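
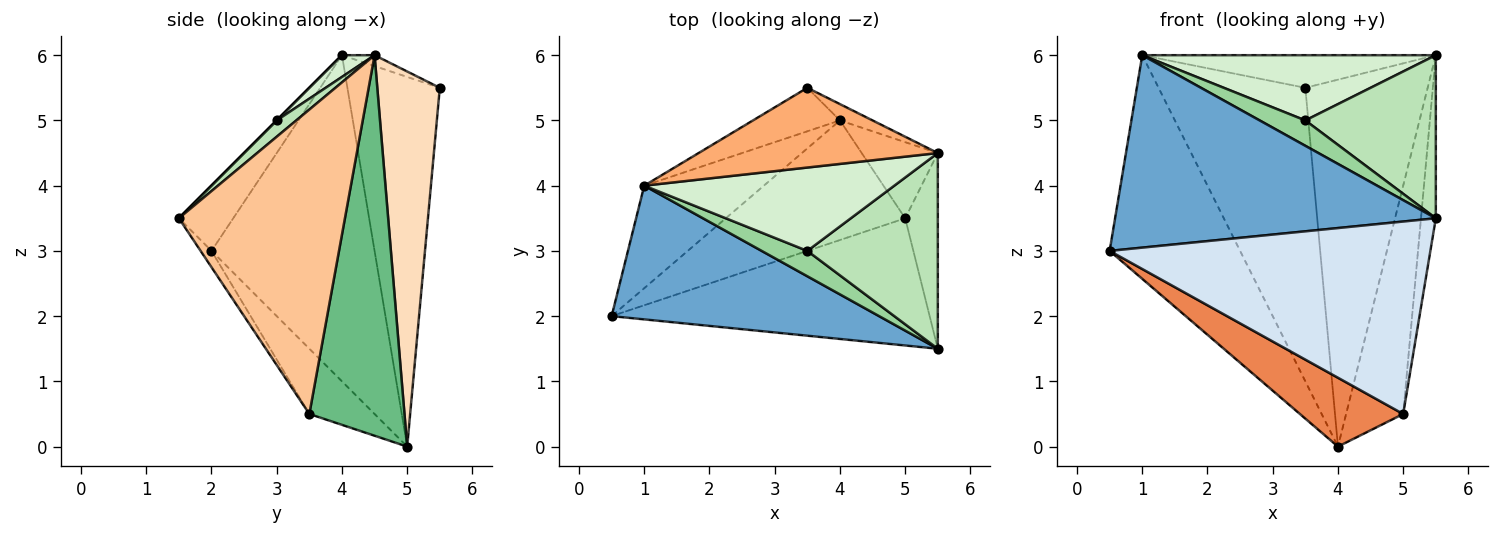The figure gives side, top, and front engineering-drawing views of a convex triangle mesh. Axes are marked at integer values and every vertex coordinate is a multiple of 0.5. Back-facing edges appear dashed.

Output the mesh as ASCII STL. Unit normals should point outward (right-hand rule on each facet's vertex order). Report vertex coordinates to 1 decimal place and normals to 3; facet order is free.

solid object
 facet normal -0.138 -0.813 0.565
  outer loop
   vertex 1.0 4.0 6.0
   vertex 0.5 2.0 3.0
   vertex 5.5 1.5 3.5
  endloop
 endfacet
 facet normal -0.751 0.601 -0.275
  outer loop
   vertex 1.0 4.0 6.0
   vertex 4.0 5.0 0.0
   vertex 0.5 2.0 3.0
  endloop
 endfacet
 facet normal -0.529 0.840 -0.124
  outer loop
   vertex 1.0 4.0 6.0
   vertex 3.5 5.5 5.5
   vertex 4.0 5.0 0.0
  endloop
 endfacet
 facet normal -0.028 -0.834 -0.551
  outer loop
   vertex 5.0 3.5 0.5
   vertex 5.5 1.5 3.5
   vertex 0.5 2.0 3.0
  endloop
 endfacet
 facet normal -0.301 -0.476 -0.827
  outer loop
   vertex 5.0 3.5 0.5
   vertex 0.5 2.0 3.0
   vertex 4.0 5.0 0.0
  endloop
 endfacet
 facet normal -0.042 0.378 0.925
  outer loop
   vertex 5.5 4.5 6.0
   vertex 3.5 5.5 5.5
   vertex 1.0 4.0 6.0
  endloop
 endfacet
 facet normal 0.990 0.088 -0.106
  outer loop
   vertex 5.5 4.5 6.0
   vertex 5.5 1.5 3.5
   vertex 5.0 3.5 0.5
  endloop
 endfacet
 facet normal 0.455 0.890 -0.040
  outer loop
   vertex 5.5 4.5 6.0
   vertex 4.0 5.0 0.0
   vertex 3.5 5.5 5.5
  endloop
 endfacet
 facet normal 0.845 0.507 -0.169
  outer loop
   vertex 5.5 4.5 6.0
   vertex 5.0 3.5 0.5
   vertex 4.0 5.0 0.0
  endloop
 endfacet
 facet normal 0.000 -0.707 0.707
  outer loop
   vertex 3.5 3.0 5.0
   vertex 1.0 4.0 6.0
   vertex 5.5 1.5 3.5
  endloop
 endfacet
 facet normal 0.096 -0.637 0.765
  outer loop
   vertex 3.5 3.0 5.0
   vertex 5.5 1.5 3.5
   vertex 5.5 4.5 6.0
  endloop
 endfacet
 facet normal 0.068 -0.615 0.786
  outer loop
   vertex 3.5 3.0 5.0
   vertex 5.5 4.5 6.0
   vertex 1.0 4.0 6.0
  endloop
 endfacet
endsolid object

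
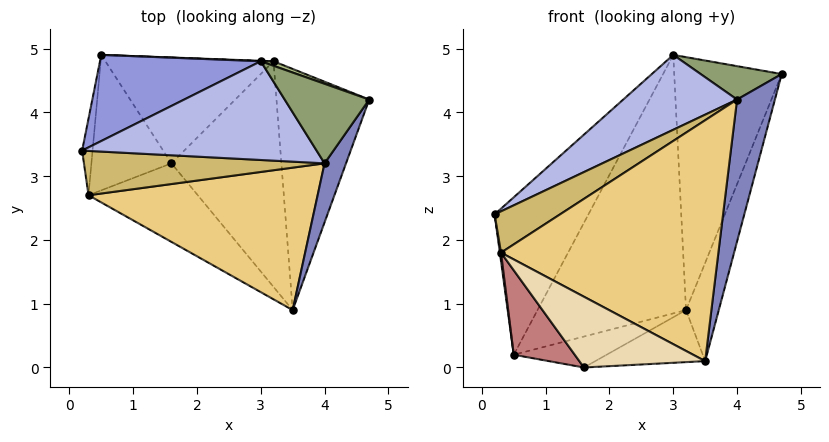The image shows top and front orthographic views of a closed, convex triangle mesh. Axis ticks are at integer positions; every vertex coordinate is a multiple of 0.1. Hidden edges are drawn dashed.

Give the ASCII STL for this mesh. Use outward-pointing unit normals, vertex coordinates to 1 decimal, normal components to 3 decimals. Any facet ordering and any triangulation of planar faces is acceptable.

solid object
 facet normal 0.925 0.143 -0.352
  outer loop
   vertex 3.2 4.8 0.9
   vertex 4.7 4.2 4.6
   vertex 3.5 0.9 0.1
  endloop
 endfacet
 facet normal 0.740 -0.621 0.258
  outer loop
   vertex 4.0 3.2 4.2
   vertex 3.5 0.9 0.1
   vertex 4.7 4.2 4.6
  endloop
 endfacet
 facet normal -0.655 0.663 0.363
  outer loop
   vertex 3.0 4.8 4.9
   vertex 0.5 4.9 0.2
   vertex 0.2 3.4 2.4
  endloop
 endfacet
 facet normal -0.379 -0.559 0.737
  outer loop
   vertex 3.0 4.8 4.9
   vertex 0.2 3.4 2.4
   vertex 4.0 3.2 4.2
  endloop
 endfacet
 facet normal 0.026 -0.387 0.922
  outer loop
   vertex 3.0 4.8 4.9
   vertex 4.0 3.2 4.2
   vertex 4.7 4.2 4.6
  endloop
 endfacet
 facet normal 0.335 0.942 0.017
  outer loop
   vertex 3.0 4.8 4.9
   vertex 4.7 4.2 4.6
   vertex 3.2 4.8 0.9
  endloop
 endfacet
 facet normal 0.037 0.999 0.002
  outer loop
   vertex 3.0 4.8 4.9
   vertex 3.2 4.8 0.9
   vertex 0.5 4.9 0.2
  endloop
 endfacet
 facet normal 0.308 0.214 -0.927
  outer loop
   vertex 1.6 3.2 0.0
   vertex 3.2 4.8 0.9
   vertex 3.5 0.9 0.1
  endloop
 endfacet
 facet normal 0.251 0.272 -0.929
  outer loop
   vertex 1.6 3.2 0.0
   vertex 0.5 4.9 0.2
   vertex 3.2 4.8 0.9
  endloop
 endfacet
 facet normal -0.357 -0.637 0.683
  outer loop
   vertex 0.3 2.7 1.8
   vertex 4.0 3.2 4.2
   vertex 0.2 3.4 2.4
  endloop
 endfacet
 facet normal -0.209 -0.842 0.498
  outer loop
   vertex 0.3 2.7 1.8
   vertex 3.5 0.9 0.1
   vertex 4.0 3.2 4.2
  endloop
 endfacet
 facet normal -0.611 -0.530 -0.588
  outer loop
   vertex 0.3 2.7 1.8
   vertex 1.6 3.2 0.0
   vertex 3.5 0.9 0.1
  endloop
 endfacet
 facet normal -0.989 -0.016 -0.146
  outer loop
   vertex 0.3 2.7 1.8
   vertex 0.2 3.4 2.4
   vertex 0.5 4.9 0.2
  endloop
 endfacet
 facet normal -0.697 -0.379 -0.609
  outer loop
   vertex 0.3 2.7 1.8
   vertex 0.5 4.9 0.2
   vertex 1.6 3.2 0.0
  endloop
 endfacet
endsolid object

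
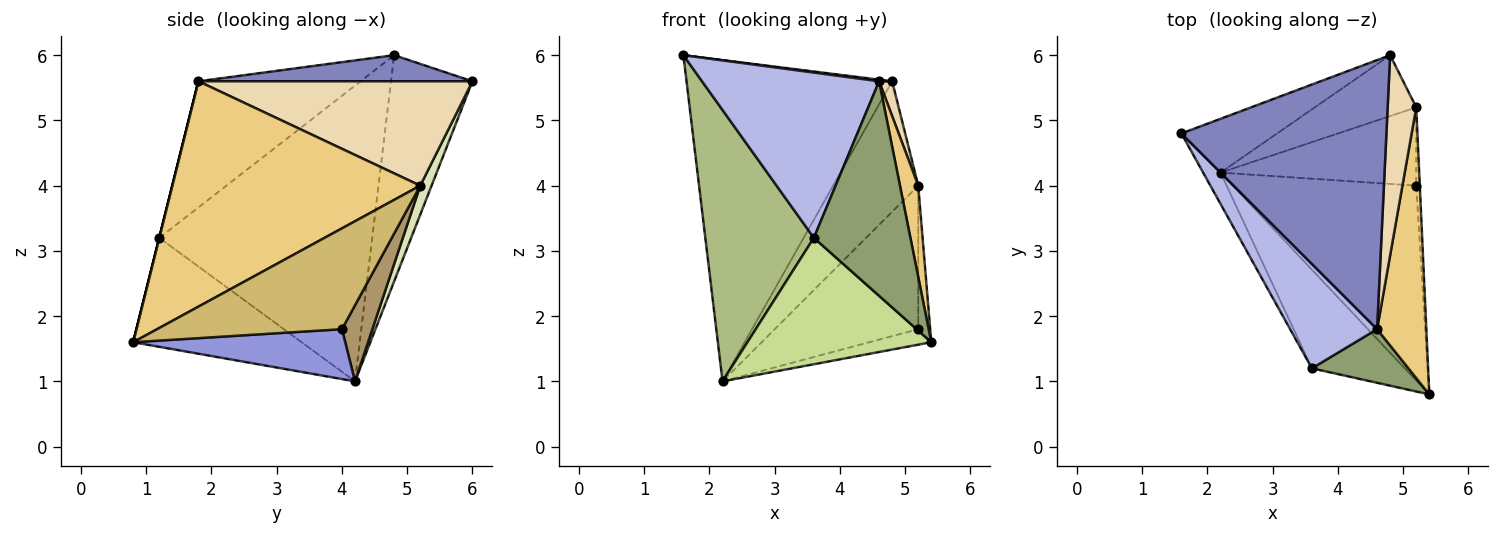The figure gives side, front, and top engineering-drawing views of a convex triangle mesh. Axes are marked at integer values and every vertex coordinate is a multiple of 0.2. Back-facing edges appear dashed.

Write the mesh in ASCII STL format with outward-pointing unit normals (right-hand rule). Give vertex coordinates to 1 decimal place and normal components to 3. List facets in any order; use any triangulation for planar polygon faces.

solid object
 facet normal -0.364 0.919 -0.154
  outer loop
   vertex 2.2 4.2 1.0
   vertex 1.6 4.8 6.0
   vertex 4.8 6.0 5.6
  endloop
 endfacet
 facet normal 0.126 -0.006 0.992
  outer loop
   vertex 4.6 1.8 5.6
   vertex 4.8 6.0 5.6
   vertex 1.6 4.8 6.0
  endloop
 endfacet
 facet normal 0.262 0.076 -0.962
  outer loop
   vertex 5.2 4.0 1.8
   vertex 5.4 0.8 1.6
   vertex 2.2 4.2 1.0
  endloop
 endfacet
 facet normal -0.612 -0.669 0.422
  outer loop
   vertex 3.6 1.2 3.2
   vertex 4.6 1.8 5.6
   vertex 1.6 4.8 6.0
  endloop
 endfacet
 facet normal 0.000 -0.970 0.243
  outer loop
   vertex 3.6 1.2 3.2
   vertex 5.4 0.8 1.6
   vertex 4.6 1.8 5.6
  endloop
 endfacet
 facet normal -0.890 -0.454 -0.052
  outer loop
   vertex 3.6 1.2 3.2
   vertex 1.6 4.8 6.0
   vertex 2.2 4.2 1.0
  endloop
 endfacet
 facet normal -0.585 -0.639 -0.499
  outer loop
   vertex 3.6 1.2 3.2
   vertex 2.2 4.2 1.0
   vertex 5.4 0.8 1.6
  endloop
 endfacet
 facet normal 0.120 0.900 -0.420
  outer loop
   vertex 5.2 5.2 4.0
   vertex 2.2 4.2 1.0
   vertex 4.8 6.0 5.6
  endloop
 endfacet
 facet normal 0.183 0.863 -0.471
  outer loop
   vertex 5.2 5.2 4.0
   vertex 5.2 4.0 1.8
   vertex 2.2 4.2 1.0
  endloop
 endfacet
 facet normal 0.997 0.065 -0.035
  outer loop
   vertex 5.2 5.2 4.0
   vertex 5.4 0.8 1.6
   vertex 5.2 4.0 1.8
  endloop
 endfacet
 facet normal 0.974 -0.072 0.213
  outer loop
   vertex 5.2 5.2 4.0
   vertex 4.6 1.8 5.6
   vertex 5.4 0.8 1.6
  endloop
 endfacet
 facet normal 0.963 -0.046 0.264
  outer loop
   vertex 5.2 5.2 4.0
   vertex 4.8 6.0 5.6
   vertex 4.6 1.8 5.6
  endloop
 endfacet
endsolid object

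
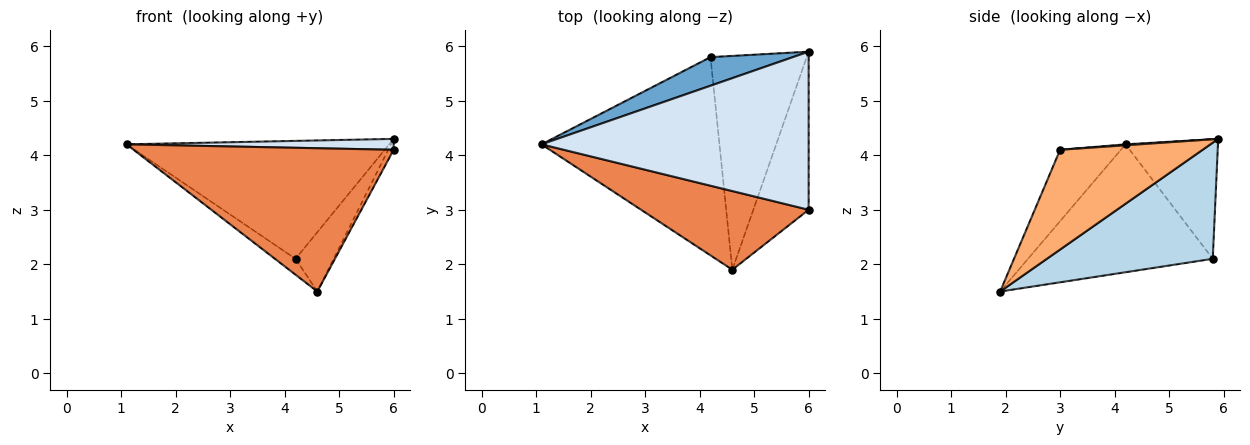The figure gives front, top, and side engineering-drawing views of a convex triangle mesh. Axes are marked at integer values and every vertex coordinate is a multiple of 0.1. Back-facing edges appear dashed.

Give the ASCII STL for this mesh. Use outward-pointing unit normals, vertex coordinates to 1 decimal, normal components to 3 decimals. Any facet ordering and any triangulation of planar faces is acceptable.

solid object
 facet normal -0.324 0.920 0.223
  outer loop
   vertex 4.2 5.8 2.1
   vertex 1.1 4.2 4.2
   vertex 6.0 5.9 4.3
  endloop
 endfacet
 facet normal -0.582 0.065 -0.810
  outer loop
   vertex 4.2 5.8 2.1
   vertex 4.6 1.9 1.5
   vertex 1.1 4.2 4.2
  endloop
 endfacet
 facet normal 0.758 0.174 -0.628
  outer loop
   vertex 4.2 5.8 2.1
   vertex 6.0 5.9 4.3
   vertex 4.6 1.9 1.5
  endloop
 endfacet
 facet normal 0.004 -0.069 0.998
  outer loop
   vertex 6.0 3.0 4.1
   vertex 6.0 5.9 4.3
   vertex 1.1 4.2 4.2
  endloop
 endfacet
 facet normal -0.201 -0.859 0.471
  outer loop
   vertex 6.0 3.0 4.1
   vertex 1.1 4.2 4.2
   vertex 4.6 1.9 1.5
  endloop
 endfacet
 facet normal 0.874 0.033 -0.485
  outer loop
   vertex 6.0 3.0 4.1
   vertex 4.6 1.9 1.5
   vertex 6.0 5.9 4.3
  endloop
 endfacet
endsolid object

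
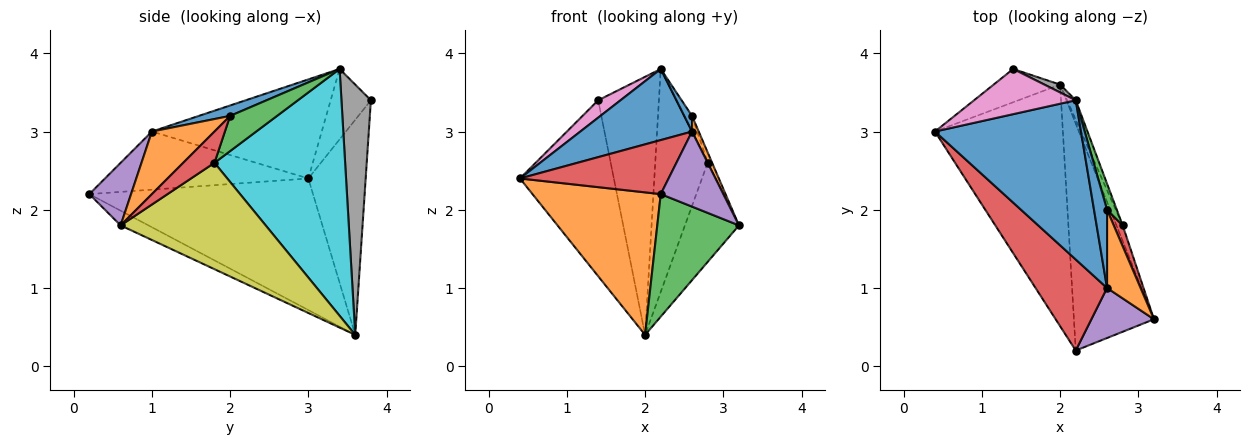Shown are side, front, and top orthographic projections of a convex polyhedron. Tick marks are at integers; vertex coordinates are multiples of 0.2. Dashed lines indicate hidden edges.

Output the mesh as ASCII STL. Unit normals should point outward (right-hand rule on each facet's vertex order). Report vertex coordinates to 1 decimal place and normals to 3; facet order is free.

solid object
 facet normal -0.527 -0.347 0.776
  outer loop
   vertex 2.6 1.0 3.0
   vertex 2.2 3.4 3.8
   vertex 0.4 3.0 2.4
  endloop
 endfacet
 facet normal -0.663 -0.380 -0.645
  outer loop
   vertex 2.2 0.2 2.2
   vertex 0.4 3.0 2.4
   vertex 2.0 3.6 0.4
  endloop
 endfacet
 facet normal -0.160 -0.469 -0.869
  outer loop
   vertex 2.2 0.2 2.2
   vertex 2.0 3.6 0.4
   vertex 3.2 0.6 1.8
  endloop
 endfacet
 facet normal -0.573 -0.419 0.705
  outer loop
   vertex 2.2 0.2 2.2
   vertex 2.6 1.0 3.0
   vertex 0.4 3.0 2.4
  endloop
 endfacet
 facet normal 0.485 -0.728 0.485
  outer loop
   vertex 2.2 0.2 2.2
   vertex 3.2 0.6 1.8
   vertex 2.6 1.0 3.0
  endloop
 endfacet
 facet normal -0.515 0.842 -0.159
  outer loop
   vertex 1.4 3.8 3.4
   vertex 2.0 3.6 0.4
   vertex 0.4 3.0 2.4
  endloop
 endfacet
 facet normal -0.543 -0.302 0.784
  outer loop
   vertex 1.4 3.8 3.4
   vertex 0.4 3.0 2.4
   vertex 2.2 3.4 3.8
  endloop
 endfacet
 facet normal 0.436 0.899 0.027
  outer loop
   vertex 1.4 3.8 3.4
   vertex 2.2 3.4 3.8
   vertex 2.0 3.6 0.4
  endloop
 endfacet
 facet normal 0.936 0.349 -0.055
  outer loop
   vertex 2.8 1.8 2.6
   vertex 3.2 0.6 1.8
   vertex 2.0 3.6 0.4
  endloop
 endfacet
 facet normal 0.928 0.372 -0.033
  outer loop
   vertex 2.8 1.8 2.6
   vertex 2.0 3.6 0.4
   vertex 2.2 3.4 3.8
  endloop
 endfacet
 facet normal 0.617 -0.154 0.772
  outer loop
   vertex 2.6 2.0 3.2
   vertex 2.2 3.4 3.8
   vertex 2.6 1.0 3.0
  endloop
 endfacet
 facet normal 0.878 -0.094 0.470
  outer loop
   vertex 2.6 2.0 3.2
   vertex 2.6 1.0 3.0
   vertex 3.2 0.6 1.8
  endloop
 endfacet
 facet normal 0.951 0.159 0.264
  outer loop
   vertex 2.6 2.0 3.2
   vertex 2.8 1.8 2.6
   vertex 2.2 3.4 3.8
  endloop
 endfacet
 facet normal 0.953 0.136 0.272
  outer loop
   vertex 2.6 2.0 3.2
   vertex 3.2 0.6 1.8
   vertex 2.8 1.8 2.6
  endloop
 endfacet
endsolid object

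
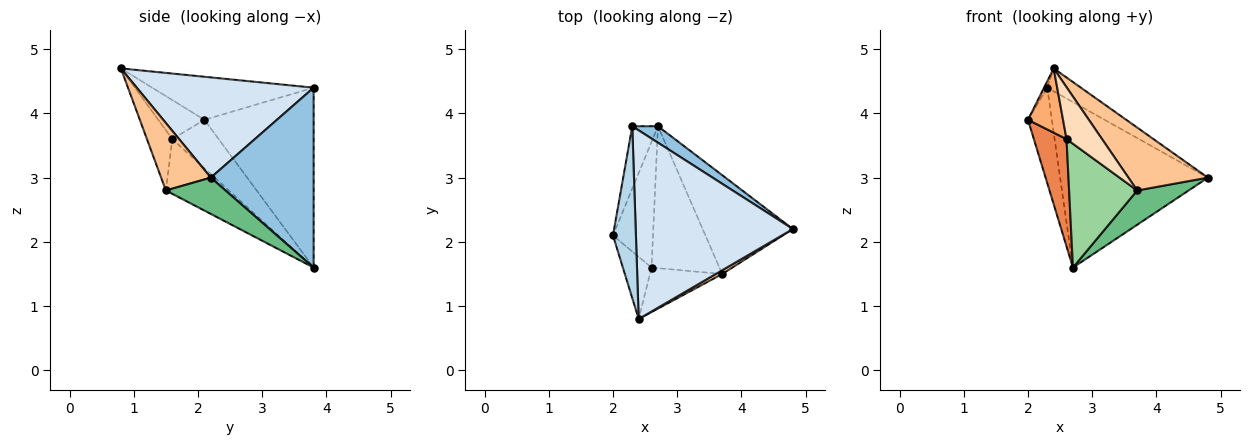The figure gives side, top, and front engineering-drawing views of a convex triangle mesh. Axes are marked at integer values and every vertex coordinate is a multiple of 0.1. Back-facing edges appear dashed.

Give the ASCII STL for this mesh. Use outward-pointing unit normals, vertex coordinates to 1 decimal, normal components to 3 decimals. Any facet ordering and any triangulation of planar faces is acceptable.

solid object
 facet normal -0.968 0.211 -0.138
  outer loop
   vertex 2.3 3.8 4.4
   vertex 2.7 3.8 1.6
   vertex 2.0 2.1 3.9
  endloop
 endfacet
 facet normal 0.569 0.818 0.081
  outer loop
   vertex 2.3 3.8 4.4
   vertex 4.8 2.2 3.0
   vertex 2.7 3.8 1.6
  endloop
 endfacet
 facet normal -0.883 0.018 0.470
  outer loop
   vertex 2.3 3.8 4.4
   vertex 2.0 2.1 3.9
   vertex 2.4 0.8 4.7
  endloop
 endfacet
 facet normal 0.535 0.102 0.839
  outer loop
   vertex 2.3 3.8 4.4
   vertex 2.4 0.8 4.7
   vertex 4.8 2.2 3.0
  endloop
 endfacet
 facet normal -0.678 -0.478 -0.559
  outer loop
   vertex 2.6 1.6 3.6
   vertex 2.0 2.1 3.9
   vertex 2.7 3.8 1.6
  endloop
 endfacet
 facet normal -0.687 -0.522 -0.505
  outer loop
   vertex 2.6 1.6 3.6
   vertex 2.4 0.8 4.7
   vertex 2.0 2.1 3.9
  endloop
 endfacet
 facet normal 0.530 -0.847 0.050
  outer loop
   vertex 3.7 1.5 2.8
   vertex 4.8 2.2 3.0
   vertex 2.4 0.8 4.7
  endloop
 endfacet
 facet normal -0.477 -0.667 -0.572
  outer loop
   vertex 3.7 1.5 2.8
   vertex 2.4 0.8 4.7
   vertex 2.6 1.6 3.6
  endloop
 endfacet
 facet normal 0.355 -0.306 -0.883
  outer loop
   vertex 3.7 1.5 2.8
   vertex 2.7 3.8 1.6
   vertex 4.8 2.2 3.0
  endloop
 endfacet
 facet normal -0.519 -0.562 -0.644
  outer loop
   vertex 3.7 1.5 2.8
   vertex 2.6 1.6 3.6
   vertex 2.7 3.8 1.6
  endloop
 endfacet
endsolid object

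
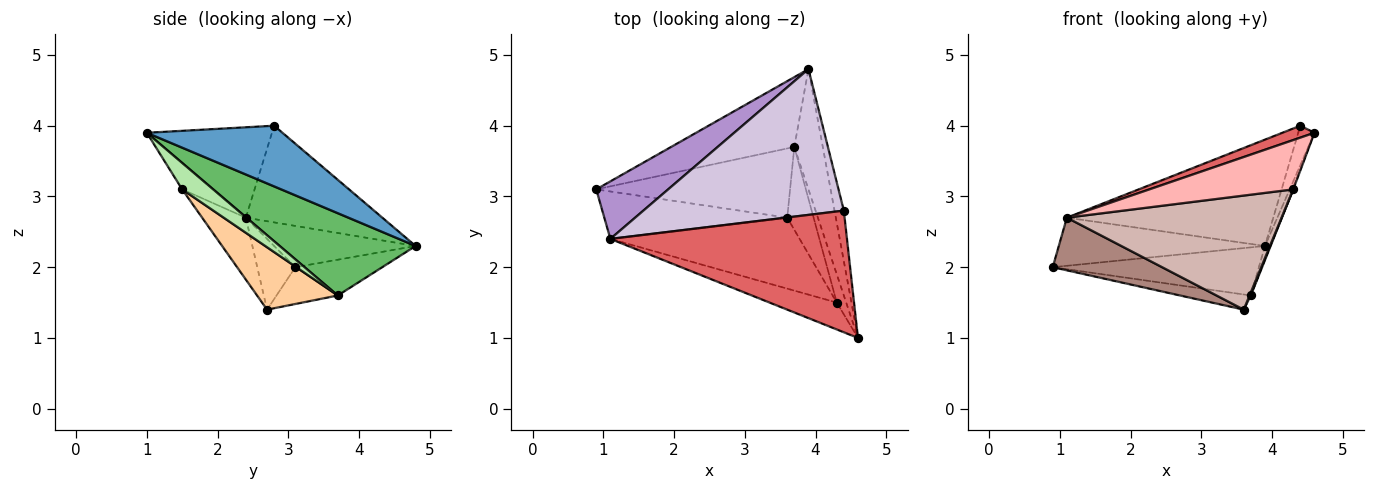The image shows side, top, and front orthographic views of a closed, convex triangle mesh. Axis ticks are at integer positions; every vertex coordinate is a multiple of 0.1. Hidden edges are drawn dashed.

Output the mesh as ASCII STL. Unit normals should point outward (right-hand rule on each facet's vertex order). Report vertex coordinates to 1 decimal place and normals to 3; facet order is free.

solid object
 facet normal 0.982 0.117 -0.151
  outer loop
   vertex 4.4 2.8 4.0
   vertex 4.6 1.0 3.9
   vertex 3.9 4.8 2.3
  endloop
 endfacet
 facet normal -0.233 0.552 -0.801
  outer loop
   vertex 3.7 3.7 1.6
   vertex 0.9 3.1 2.0
   vertex 3.9 4.8 2.3
  endloop
 endfacet
 facet normal -0.182 0.210 -0.960
  outer loop
   vertex 3.7 3.7 1.6
   vertex 3.6 2.7 1.4
   vertex 0.9 3.1 2.0
  endloop
 endfacet
 facet normal 0.921 -0.014 -0.389
  outer loop
   vertex 3.7 3.7 1.6
   vertex 4.3 1.5 3.1
   vertex 3.6 2.7 1.4
  endloop
 endfacet
 facet normal 0.944 0.036 -0.327
  outer loop
   vertex 3.7 3.7 1.6
   vertex 3.9 4.8 2.3
   vertex 4.6 1.0 3.9
  endloop
 endfacet
 facet normal 0.942 0.028 -0.336
  outer loop
   vertex 3.7 3.7 1.6
   vertex 4.6 1.0 3.9
   vertex 4.3 1.5 3.1
  endloop
 endfacet
 facet normal -0.355 -0.091 0.930
  outer loop
   vertex 1.1 2.4 2.7
   vertex 4.6 1.0 3.9
   vertex 4.4 2.8 4.0
  endloop
 endfacet
 facet normal -0.184 -0.863 -0.470
  outer loop
   vertex 1.1 2.4 2.7
   vertex 4.3 1.5 3.1
   vertex 4.6 1.0 3.9
  endloop
 endfacet
 facet normal -0.403 0.587 0.702
  outer loop
   vertex 1.1 2.4 2.7
   vertex 3.9 4.8 2.3
   vertex 0.9 3.1 2.0
  endloop
 endfacet
 facet normal -0.363 0.549 0.753
  outer loop
   vertex 1.1 2.4 2.7
   vertex 4.4 2.8 4.0
   vertex 3.9 4.8 2.3
  endloop
 endfacet
 facet normal -0.251 -0.719 -0.648
  outer loop
   vertex 1.1 2.4 2.7
   vertex 0.9 3.1 2.0
   vertex 3.6 2.7 1.4
  endloop
 endfacet
 facet normal -0.170 -0.837 -0.521
  outer loop
   vertex 1.1 2.4 2.7
   vertex 3.6 2.7 1.4
   vertex 4.3 1.5 3.1
  endloop
 endfacet
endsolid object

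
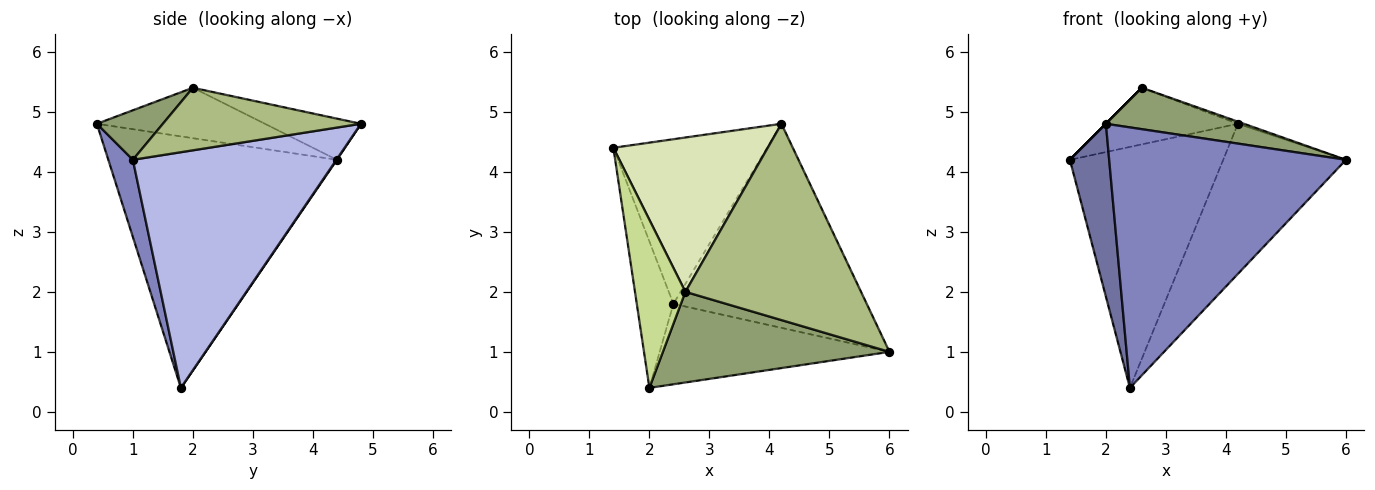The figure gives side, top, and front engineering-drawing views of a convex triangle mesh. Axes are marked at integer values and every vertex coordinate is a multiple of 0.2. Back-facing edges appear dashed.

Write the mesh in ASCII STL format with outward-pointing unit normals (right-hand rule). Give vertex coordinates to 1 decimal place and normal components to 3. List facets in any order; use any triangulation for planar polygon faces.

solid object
 facet normal -0.976 -0.168 -0.142
  outer loop
   vertex 2.4 1.8 0.4
   vertex 2.0 0.4 4.8
   vertex 1.4 4.4 4.2
  endloop
 endfacet
 facet normal 0.099 -0.951 -0.294
  outer loop
   vertex 2.4 1.8 0.4
   vertex 6.0 1.0 4.2
   vertex 2.0 0.4 4.8
  endloop
 endfacet
 facet normal 0.003 0.826 -0.564
  outer loop
   vertex 4.2 4.8 4.8
   vertex 2.4 1.8 0.4
   vertex 1.4 4.4 4.2
  endloop
 endfacet
 facet normal 0.701 0.423 -0.575
  outer loop
   vertex 4.2 4.8 4.8
   vertex 6.0 1.0 4.2
   vertex 2.4 1.8 0.4
  endloop
 endfacet
 facet normal 0.195 -0.408 0.892
  outer loop
   vertex 2.6 2.0 5.4
   vertex 2.0 0.4 4.8
   vertex 6.0 1.0 4.2
  endloop
 endfacet
 facet normal 0.335 0.010 0.942
  outer loop
   vertex 2.6 2.0 5.4
   vertex 6.0 1.0 4.2
   vertex 4.2 4.8 4.8
  endloop
 endfacet
 facet normal -0.707 0.000 0.707
  outer loop
   vertex 2.6 2.0 5.4
   vertex 1.4 4.4 4.2
   vertex 2.0 0.4 4.8
  endloop
 endfacet
 facet normal -0.243 0.334 0.911
  outer loop
   vertex 2.6 2.0 5.4
   vertex 4.2 4.8 4.8
   vertex 1.4 4.4 4.2
  endloop
 endfacet
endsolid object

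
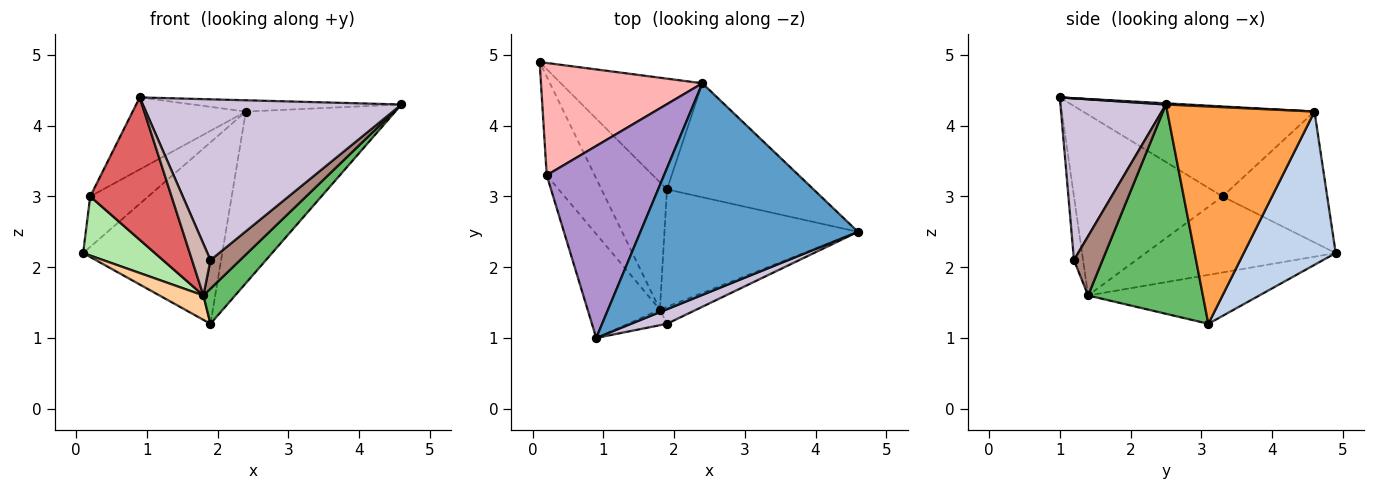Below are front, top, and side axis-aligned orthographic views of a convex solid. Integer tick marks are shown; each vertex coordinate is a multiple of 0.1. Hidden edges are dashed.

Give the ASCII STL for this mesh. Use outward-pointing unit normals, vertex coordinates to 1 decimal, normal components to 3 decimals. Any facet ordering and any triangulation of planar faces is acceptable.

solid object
 facet normal 0.005 0.053 0.999
  outer loop
   vertex 2.4 4.6 4.2
   vertex 0.9 1.0 4.4
   vertex 4.6 2.5 4.3
  endloop
 endfacet
 facet normal 0.491 0.743 -0.454
  outer loop
   vertex 2.4 4.6 4.2
   vertex 1.9 3.1 1.2
   vertex 0.1 4.9 2.2
  endloop
 endfacet
 facet normal 0.634 0.644 -0.428
  outer loop
   vertex 2.4 4.6 4.2
   vertex 4.6 2.5 4.3
   vertex 1.9 3.1 1.2
  endloop
 endfacet
 facet normal -0.592 -0.152 -0.792
  outer loop
   vertex 1.8 1.4 1.6
   vertex 0.1 4.9 2.2
   vertex 1.9 3.1 1.2
  endloop
 endfacet
 facet normal 0.720 -0.199 -0.665
  outer loop
   vertex 1.8 1.4 1.6
   vertex 1.9 3.1 1.2
   vertex 4.6 2.5 4.3
  endloop
 endfacet
 facet normal -0.806 -0.304 -0.508
  outer loop
   vertex 0.2 3.3 3.0
   vertex 0.1 4.9 2.2
   vertex 1.8 1.4 1.6
  endloop
 endfacet
 facet normal -0.828 -0.453 -0.331
  outer loop
   vertex 0.2 3.3 3.0
   vertex 1.8 1.4 1.6
   vertex 0.9 1.0 4.4
  endloop
 endfacet
 facet normal -0.595 0.329 0.733
  outer loop
   vertex 0.2 3.3 3.0
   vertex 2.4 4.6 4.2
   vertex 0.1 4.9 2.2
  endloop
 endfacet
 facet normal -0.583 0.285 0.760
  outer loop
   vertex 0.2 3.3 3.0
   vertex 0.9 1.0 4.4
   vertex 2.4 4.6 4.2
  endloop
 endfacet
 facet normal 0.376 -0.923 0.083
  outer loop
   vertex 1.9 1.2 2.1
   vertex 4.6 2.5 4.3
   vertex 0.9 1.0 4.4
  endloop
 endfacet
 facet normal 0.639 -0.662 -0.392
  outer loop
   vertex 1.9 1.2 2.1
   vertex 1.8 1.4 1.6
   vertex 4.6 2.5 4.3
  endloop
 endfacet
 facet normal -0.427 -0.866 -0.261
  outer loop
   vertex 1.9 1.2 2.1
   vertex 0.9 1.0 4.4
   vertex 1.8 1.4 1.6
  endloop
 endfacet
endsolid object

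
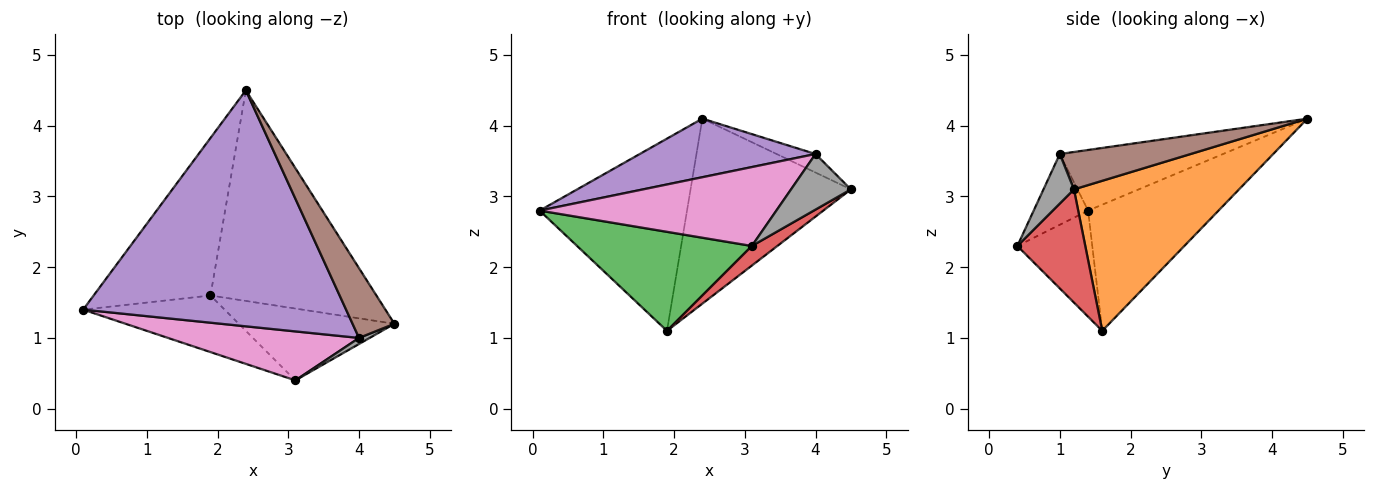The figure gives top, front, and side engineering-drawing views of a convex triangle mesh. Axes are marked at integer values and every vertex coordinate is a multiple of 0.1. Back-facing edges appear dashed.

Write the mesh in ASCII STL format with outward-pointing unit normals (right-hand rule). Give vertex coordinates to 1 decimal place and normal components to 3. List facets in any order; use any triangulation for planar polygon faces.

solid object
 facet normal -0.565 0.638 -0.523
  outer loop
   vertex 1.9 1.6 1.1
   vertex 0.1 1.4 2.8
   vertex 2.4 4.5 4.1
  endloop
 endfacet
 facet normal 0.562 0.546 -0.621
  outer loop
   vertex 1.9 1.6 1.1
   vertex 2.4 4.5 4.1
   vertex 4.5 1.2 3.1
  endloop
 endfacet
 facet normal -0.349 -0.814 -0.465
  outer loop
   vertex 3.1 0.4 2.3
   vertex 0.1 1.4 2.8
   vertex 1.9 1.6 1.1
  endloop
 endfacet
 facet normal 0.574 -0.215 -0.790
  outer loop
   vertex 3.1 0.4 2.3
   vertex 1.9 1.6 1.1
   vertex 4.5 1.2 3.1
  endloop
 endfacet
 facet normal -0.218 -0.235 0.947
  outer loop
   vertex 4.0 1.0 3.6
   vertex 2.4 4.5 4.1
   vertex 0.1 1.4 2.8
  endloop
 endfacet
 facet normal 0.654 0.194 0.731
  outer loop
   vertex 4.0 1.0 3.6
   vertex 4.5 1.2 3.1
   vertex 2.4 4.5 4.1
  endloop
 endfacet
 facet normal -0.192 -0.834 0.518
  outer loop
   vertex 4.0 1.0 3.6
   vertex 0.1 1.4 2.8
   vertex 3.1 0.4 2.3
  endloop
 endfacet
 facet normal 0.452 -0.887 0.097
  outer loop
   vertex 4.0 1.0 3.6
   vertex 3.1 0.4 2.3
   vertex 4.5 1.2 3.1
  endloop
 endfacet
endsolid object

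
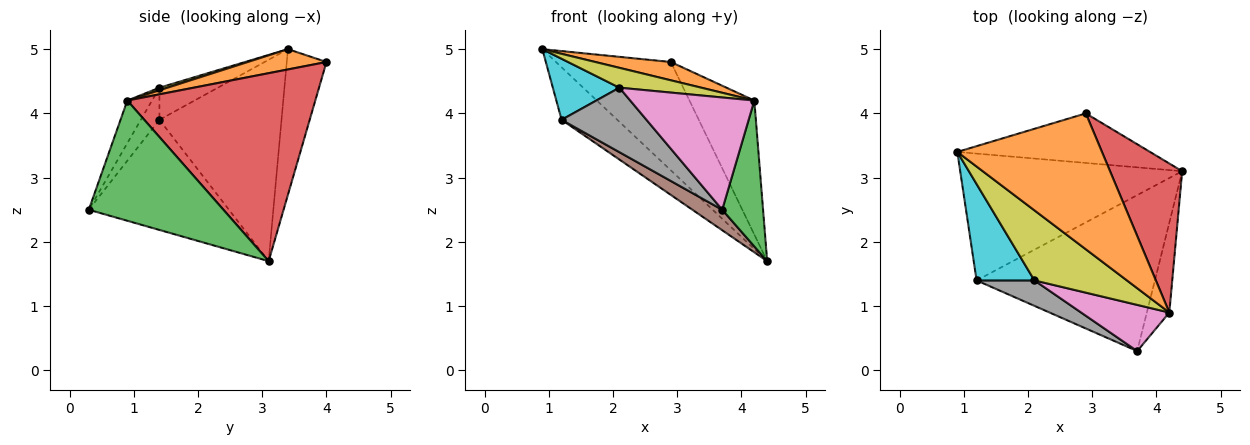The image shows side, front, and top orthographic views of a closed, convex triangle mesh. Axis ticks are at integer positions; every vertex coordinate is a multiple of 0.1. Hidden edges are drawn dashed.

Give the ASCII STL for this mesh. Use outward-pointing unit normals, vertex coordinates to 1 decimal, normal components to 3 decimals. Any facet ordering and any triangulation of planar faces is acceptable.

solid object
 facet normal -0.300 0.867 -0.397
  outer loop
   vertex 2.9 4.0 4.8
   vertex 4.4 3.1 1.7
   vertex 0.9 3.4 5.0
  endloop
 endfacet
 facet normal 0.138 -0.132 0.982
  outer loop
   vertex 4.2 0.9 4.2
   vertex 2.9 4.0 4.8
   vertex 0.9 3.4 5.0
  endloop
 endfacet
 facet normal 0.942 -0.286 -0.176
  outer loop
   vertex 4.2 0.9 4.2
   vertex 3.7 0.3 2.5
   vertex 4.4 3.1 1.7
  endloop
 endfacet
 facet normal 0.889 0.307 0.341
  outer loop
   vertex 4.2 0.9 4.2
   vertex 4.4 3.1 1.7
   vertex 2.9 4.0 4.8
  endloop
 endfacet
 facet normal -0.642 0.293 -0.708
  outer loop
   vertex 1.2 1.4 3.9
   vertex 0.9 3.4 5.0
   vertex 4.4 3.1 1.7
  endloop
 endfacet
 facet normal -0.522 -0.111 -0.845
  outer loop
   vertex 1.2 1.4 3.9
   vertex 4.4 3.1 1.7
   vertex 3.7 0.3 2.5
  endloop
 endfacet
 facet normal -0.181 -0.910 0.374
  outer loop
   vertex 2.1 1.4 4.4
   vertex 3.7 0.3 2.5
   vertex 4.2 0.9 4.2
  endloop
 endfacet
 facet normal -0.200 -0.912 0.360
  outer loop
   vertex 2.1 1.4 4.4
   vertex 1.2 1.4 3.9
   vertex 3.7 0.3 2.5
  endloop
 endfacet
 facet normal 0.027 -0.273 0.962
  outer loop
   vertex 2.1 1.4 4.4
   vertex 4.2 0.9 4.2
   vertex 0.9 3.4 5.0
  endloop
 endfacet
 facet normal -0.425 -0.484 0.765
  outer loop
   vertex 2.1 1.4 4.4
   vertex 0.9 3.4 5.0
   vertex 1.2 1.4 3.9
  endloop
 endfacet
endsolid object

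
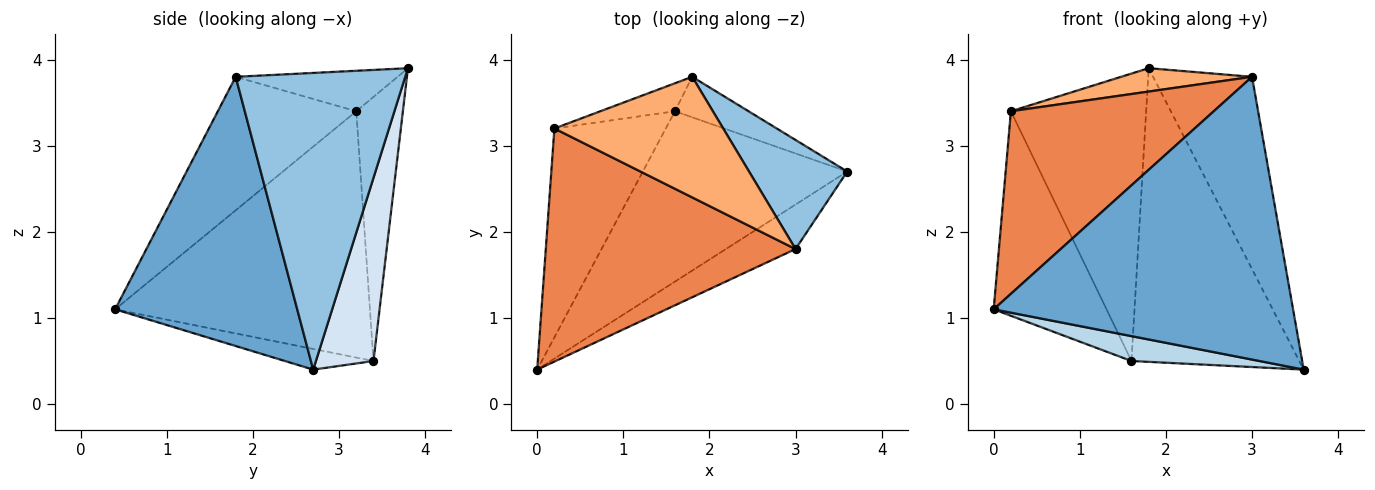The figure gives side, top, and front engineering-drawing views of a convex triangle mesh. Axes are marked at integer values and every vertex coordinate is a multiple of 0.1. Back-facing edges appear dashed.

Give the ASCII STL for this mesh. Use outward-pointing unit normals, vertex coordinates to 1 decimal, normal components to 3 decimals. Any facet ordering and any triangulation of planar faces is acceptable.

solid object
 facet normal 0.515 -0.847 -0.133
  outer loop
   vertex 3.0 1.8 3.8
   vertex 0.0 0.4 1.1
   vertex 3.6 2.7 0.4
  endloop
 endfacet
 facet normal 0.830 0.485 0.275
  outer loop
   vertex 3.0 1.8 3.8
   vertex 3.6 2.7 0.4
   vertex 1.8 3.8 3.9
  endloop
 endfacet
 facet normal -0.100 -0.144 -0.985
  outer loop
   vertex 1.6 3.4 0.5
   vertex 3.6 2.7 0.4
   vertex 0.0 0.4 1.1
  endloop
 endfacet
 facet normal 0.322 0.938 -0.129
  outer loop
   vertex 1.6 3.4 0.5
   vertex 1.8 3.8 3.9
   vertex 3.6 2.7 0.4
  endloop
 endfacet
 facet normal -0.388 -0.568 0.726
  outer loop
   vertex 0.2 3.2 3.4
   vertex 0.0 0.4 1.1
   vertex 3.0 1.8 3.8
  endloop
 endfacet
 facet normal -0.229 -0.185 0.956
  outer loop
   vertex 0.2 3.2 3.4
   vertex 3.0 1.8 3.8
   vertex 1.8 3.8 3.9
  endloop
 endfacet
 facet normal -0.845 0.374 -0.382
  outer loop
   vertex 0.2 3.2 3.4
   vertex 1.6 3.4 0.5
   vertex 0.0 0.4 1.1
  endloop
 endfacet
 facet normal -0.324 0.941 -0.092
  outer loop
   vertex 0.2 3.2 3.4
   vertex 1.8 3.8 3.9
   vertex 1.6 3.4 0.5
  endloop
 endfacet
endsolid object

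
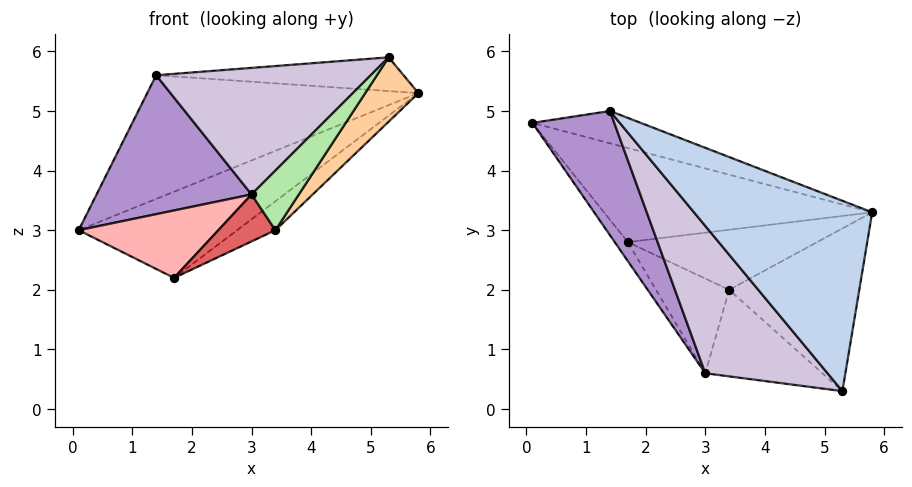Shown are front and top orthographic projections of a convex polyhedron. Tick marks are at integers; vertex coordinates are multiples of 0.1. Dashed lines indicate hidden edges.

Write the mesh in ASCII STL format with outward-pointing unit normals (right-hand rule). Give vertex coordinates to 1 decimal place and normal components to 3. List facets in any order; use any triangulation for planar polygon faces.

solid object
 facet normal 0.336 0.911 -0.238
  outer loop
   vertex 1.4 5.0 5.6
   vertex 5.8 3.3 5.3
   vertex 0.1 4.8 3.0
  endloop
 endfacet
 facet normal 0.133 0.173 0.976
  outer loop
   vertex 1.4 5.0 5.6
   vertex 5.3 0.3 5.9
   vertex 5.8 3.3 5.3
  endloop
 endfacet
 facet normal 0.429 0.610 -0.666
  outer loop
   vertex 1.7 2.8 2.2
   vertex 0.1 4.8 3.0
   vertex 5.8 3.3 5.3
  endloop
 endfacet
 facet normal 0.737 -0.249 -0.629
  outer loop
   vertex 3.4 2.0 3.0
   vertex 5.8 3.3 5.3
   vertex 5.3 0.3 5.9
  endloop
 endfacet
 facet normal 0.532 0.368 -0.763
  outer loop
   vertex 3.4 2.0 3.0
   vertex 1.7 2.8 2.2
   vertex 5.8 3.3 5.3
  endloop
 endfacet
 facet normal 0.600 -0.454 -0.659
  outer loop
   vertex 3.0 0.6 3.6
   vertex 3.4 2.0 3.0
   vertex 5.3 0.3 5.9
  endloop
 endfacet
 facet normal 0.208 -0.435 -0.876
  outer loop
   vertex 3.0 0.6 3.6
   vertex 1.7 2.8 2.2
   vertex 3.4 2.0 3.0
  endloop
 endfacet
 facet normal -0.801 -0.576 -0.162
  outer loop
   vertex 3.0 0.6 3.6
   vertex 0.1 4.8 3.0
   vertex 1.7 2.8 2.2
  endloop
 endfacet
 facet normal -0.773 -0.473 0.423
  outer loop
   vertex 3.0 0.6 3.6
   vertex 1.4 5.0 5.6
   vertex 0.1 4.8 3.0
  endloop
 endfacet
 facet normal -0.645 -0.498 0.580
  outer loop
   vertex 3.0 0.6 3.6
   vertex 5.3 0.3 5.9
   vertex 1.4 5.0 5.6
  endloop
 endfacet
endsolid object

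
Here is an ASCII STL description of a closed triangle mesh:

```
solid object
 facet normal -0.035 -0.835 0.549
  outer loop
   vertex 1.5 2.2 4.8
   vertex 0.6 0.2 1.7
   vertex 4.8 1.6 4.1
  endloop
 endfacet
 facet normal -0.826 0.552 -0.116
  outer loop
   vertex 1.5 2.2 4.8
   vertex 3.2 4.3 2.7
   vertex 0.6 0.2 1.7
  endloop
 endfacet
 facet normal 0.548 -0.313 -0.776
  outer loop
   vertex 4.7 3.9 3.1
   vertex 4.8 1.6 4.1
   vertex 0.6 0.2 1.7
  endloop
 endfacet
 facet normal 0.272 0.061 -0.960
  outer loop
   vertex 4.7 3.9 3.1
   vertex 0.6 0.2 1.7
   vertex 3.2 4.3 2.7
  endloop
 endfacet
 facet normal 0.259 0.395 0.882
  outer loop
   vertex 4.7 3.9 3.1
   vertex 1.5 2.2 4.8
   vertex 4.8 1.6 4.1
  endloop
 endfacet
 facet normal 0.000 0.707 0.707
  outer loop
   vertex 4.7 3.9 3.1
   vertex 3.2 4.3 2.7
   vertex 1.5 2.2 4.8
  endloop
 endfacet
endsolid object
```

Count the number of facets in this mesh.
6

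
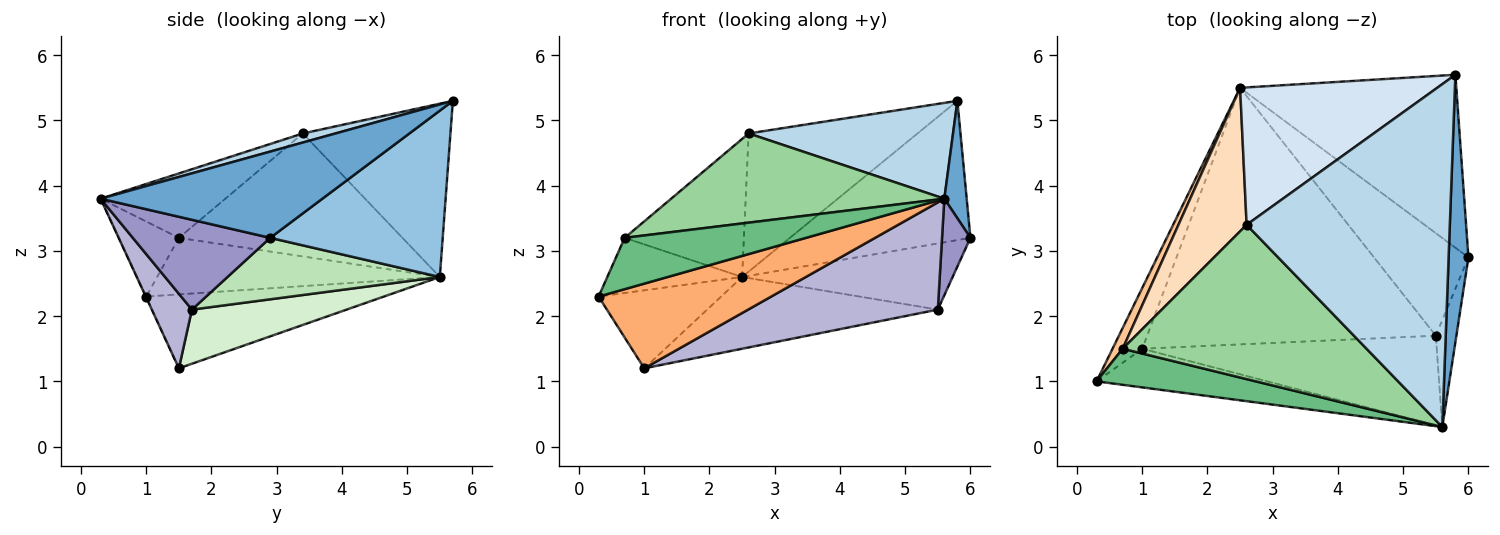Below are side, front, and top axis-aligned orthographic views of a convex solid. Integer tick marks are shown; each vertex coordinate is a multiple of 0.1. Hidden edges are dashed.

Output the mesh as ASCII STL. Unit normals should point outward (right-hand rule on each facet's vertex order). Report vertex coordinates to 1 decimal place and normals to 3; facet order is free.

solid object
 facet normal 0.970 -0.098 0.223
  outer loop
   vertex 5.6 0.3 3.8
   vertex 6.0 2.9 3.2
   vertex 5.8 5.7 5.3
  endloop
 endfacet
 facet normal 0.514 0.538 -0.668
  outer loop
   vertex 2.5 5.5 2.6
   vertex 5.8 5.7 5.3
   vertex 6.0 2.9 3.2
  endloop
 endfacet
 facet normal 0.043 -0.269 0.962
  outer loop
   vertex 2.6 3.4 4.8
   vertex 5.6 0.3 3.8
   vertex 5.8 5.7 5.3
  endloop
 endfacet
 facet normal -0.527 0.603 0.599
  outer loop
   vertex 2.6 3.4 4.8
   vertex 5.8 5.7 5.3
   vertex 2.5 5.5 2.6
  endloop
 endfacet
 facet normal -0.837 0.432 -0.336
  outer loop
   vertex 1.0 1.5 1.2
   vertex 0.3 1.0 2.3
   vertex 2.5 5.5 2.6
  endloop
 endfacet
 facet normal -0.003 -0.910 -0.415
  outer loop
   vertex 1.0 1.5 1.2
   vertex 5.6 0.3 3.8
   vertex 0.3 1.0 2.3
  endloop
 endfacet
 facet normal -0.891 0.425 0.160
  outer loop
   vertex 0.7 1.5 3.2
   vertex 2.5 5.5 2.6
   vertex 0.3 1.0 2.3
  endloop
 endfacet
 facet normal -0.793 0.423 0.439
  outer loop
   vertex 0.7 1.5 3.2
   vertex 2.6 3.4 4.8
   vertex 2.5 5.5 2.6
  endloop
 endfacet
 facet normal -0.261 -0.790 0.555
  outer loop
   vertex 0.7 1.5 3.2
   vertex 0.3 1.0 2.3
   vertex 5.6 0.3 3.8
  endloop
 endfacet
 facet normal -0.223 -0.488 0.844
  outer loop
   vertex 0.7 1.5 3.2
   vertex 5.6 0.3 3.8
   vertex 2.6 3.4 4.8
  endloop
 endfacet
 facet normal 0.480 0.476 -0.737
  outer loop
   vertex 5.5 1.7 2.1
   vertex 2.5 5.5 2.6
   vertex 6.0 2.9 3.2
  endloop
 endfacet
 facet normal 0.178 0.265 -0.948
  outer loop
   vertex 5.5 1.7 2.1
   vertex 1.0 1.5 1.2
   vertex 2.5 5.5 2.6
  endloop
 endfacet
 facet normal 0.956 -0.198 -0.219
  outer loop
   vertex 5.5 1.7 2.1
   vertex 6.0 2.9 3.2
   vertex 5.6 0.3 3.8
  endloop
 endfacet
 facet normal 0.160 -0.757 -0.633
  outer loop
   vertex 5.5 1.7 2.1
   vertex 5.6 0.3 3.8
   vertex 1.0 1.5 1.2
  endloop
 endfacet
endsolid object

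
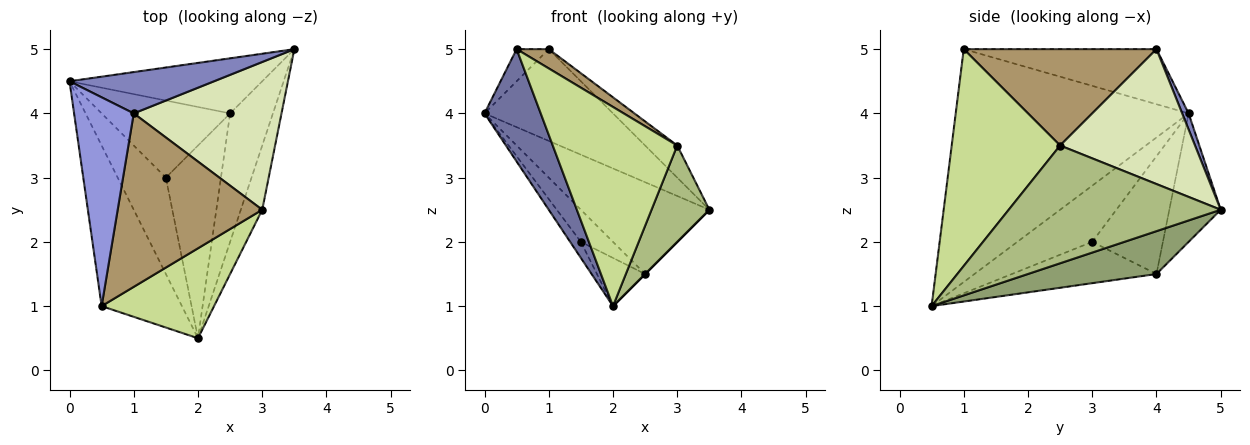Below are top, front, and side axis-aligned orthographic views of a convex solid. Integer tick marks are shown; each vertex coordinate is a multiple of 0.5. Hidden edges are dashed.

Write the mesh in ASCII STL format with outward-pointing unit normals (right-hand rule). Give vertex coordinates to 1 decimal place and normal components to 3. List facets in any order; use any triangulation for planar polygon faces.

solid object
 facet normal -0.922 -0.222 -0.318
  outer loop
   vertex 0.5 1.0 5.0
   vertex 0.0 4.5 4.0
   vertex 2.0 0.5 1.0
  endloop
 endfacet
 facet normal 0.046 0.911 0.410
  outer loop
   vertex 1.0 4.0 5.0
   vertex 3.5 5.0 2.5
   vertex 0.0 4.5 4.0
  endloop
 endfacet
 facet normal -0.674 0.112 0.730
  outer loop
   vertex 1.0 4.0 5.0
   vertex 0.0 4.5 4.0
   vertex 0.5 1.0 5.0
  endloop
 endfacet
 facet normal -0.324 0.811 -0.487
  outer loop
   vertex 2.5 4.0 1.5
   vertex 0.0 4.5 4.0
   vertex 3.5 5.0 2.5
  endloop
 endfacet
 facet normal 0.707 0.000 -0.707
  outer loop
   vertex 2.5 4.0 1.5
   vertex 3.5 5.0 2.5
   vertex 2.0 0.5 1.0
  endloop
 endfacet
 facet normal 0.950 -0.259 -0.173
  outer loop
   vertex 3.0 2.5 3.5
   vertex 2.0 0.5 1.0
   vertex 3.5 5.0 2.5
  endloop
 endfacet
 facet normal 0.622 -0.714 0.322
  outer loop
   vertex 3.0 2.5 3.5
   vertex 0.5 1.0 5.0
   vertex 2.0 0.5 1.0
  endloop
 endfacet
 facet normal 0.666 0.159 0.729
  outer loop
   vertex 3.0 2.5 3.5
   vertex 3.5 5.0 2.5
   vertex 1.0 4.0 5.0
  endloop
 endfacet
 facet normal 0.552 -0.092 0.829
  outer loop
   vertex 3.0 2.5 3.5
   vertex 1.0 4.0 5.0
   vertex 0.5 1.0 5.0
  endloop
 endfacet
 facet normal -0.755 0.108 -0.647
  outer loop
   vertex 1.5 3.0 2.0
   vertex 2.0 0.5 1.0
   vertex 0.0 4.5 4.0
  endloop
 endfacet
 facet normal -0.646 0.294 -0.705
  outer loop
   vertex 1.5 3.0 2.0
   vertex 0.0 4.5 4.0
   vertex 2.5 4.0 1.5
  endloop
 endfacet
 facet normal -0.588 0.196 -0.784
  outer loop
   vertex 1.5 3.0 2.0
   vertex 2.5 4.0 1.5
   vertex 2.0 0.5 1.0
  endloop
 endfacet
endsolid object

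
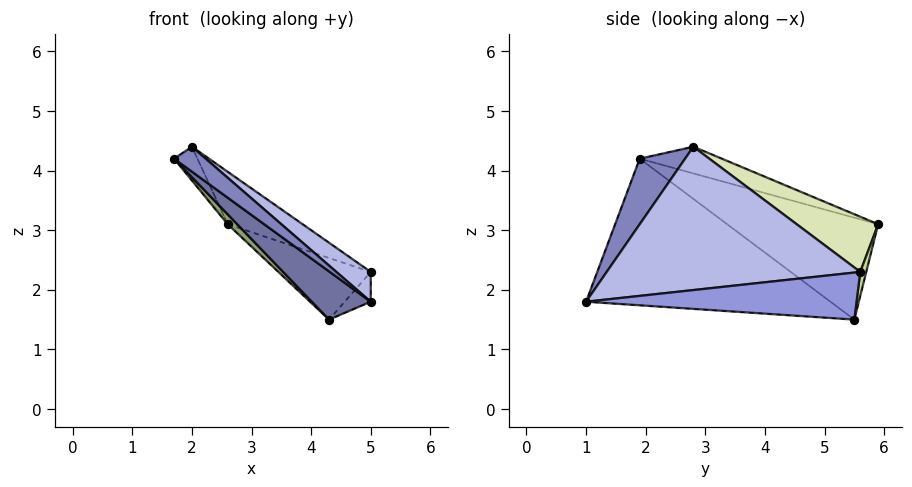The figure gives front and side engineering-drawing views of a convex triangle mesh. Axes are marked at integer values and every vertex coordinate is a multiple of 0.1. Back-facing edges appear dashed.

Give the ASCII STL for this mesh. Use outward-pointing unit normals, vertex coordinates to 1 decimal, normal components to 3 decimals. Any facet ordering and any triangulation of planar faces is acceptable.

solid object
 facet normal -0.608 -0.147 -0.781
  outer loop
   vertex 4.3 5.5 1.5
   vertex 5.0 1.0 1.8
   vertex 1.7 1.9 4.2
  endloop
 endfacet
 facet normal 0.490 -0.342 0.802
  outer loop
   vertex 2.0 2.8 4.4
   vertex 1.7 1.9 4.2
   vertex 5.0 1.0 1.8
  endloop
 endfacet
 facet normal 0.746 0.072 -0.662
  outer loop
   vertex 5.0 5.6 2.3
   vertex 5.0 1.0 1.8
   vertex 4.3 5.5 1.5
  endloop
 endfacet
 facet normal 0.623 -0.085 0.778
  outer loop
   vertex 5.0 5.6 2.3
   vertex 2.0 2.8 4.4
   vertex 5.0 1.0 1.8
  endloop
 endfacet
 facet normal -0.690 -0.043 -0.722
  outer loop
   vertex 2.6 5.9 3.1
   vertex 4.3 5.5 1.5
   vertex 1.7 1.9 4.2
  endloop
 endfacet
 facet normal -0.941 0.268 0.205
  outer loop
   vertex 2.6 5.9 3.1
   vertex 1.7 1.9 4.2
   vertex 2.0 2.8 4.4
  endloop
 endfacet
 facet normal 0.063 0.982 -0.178
  outer loop
   vertex 2.6 5.9 3.1
   vertex 5.0 5.6 2.3
   vertex 4.3 5.5 1.5
  endloop
 endfacet
 facet normal 0.335 0.308 0.890
  outer loop
   vertex 2.6 5.9 3.1
   vertex 2.0 2.8 4.4
   vertex 5.0 5.6 2.3
  endloop
 endfacet
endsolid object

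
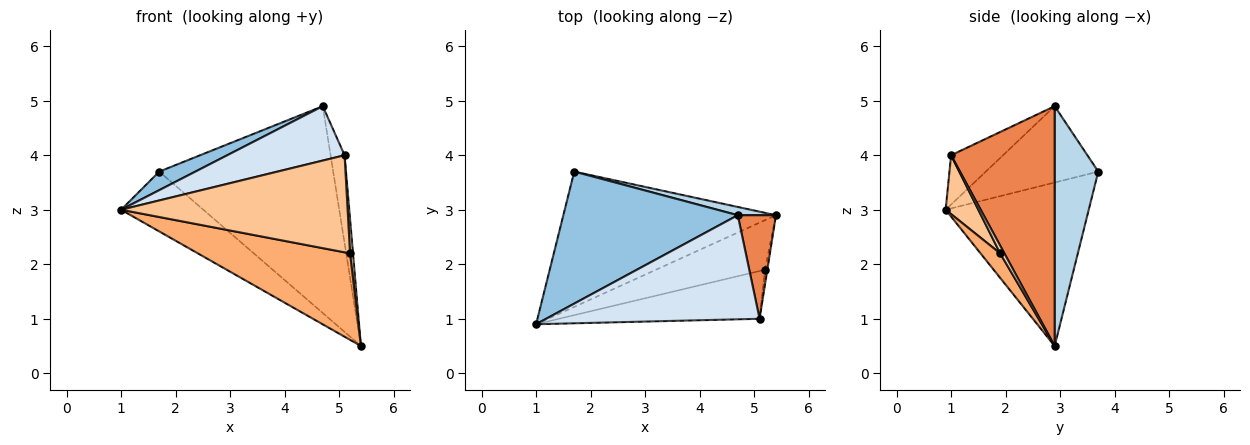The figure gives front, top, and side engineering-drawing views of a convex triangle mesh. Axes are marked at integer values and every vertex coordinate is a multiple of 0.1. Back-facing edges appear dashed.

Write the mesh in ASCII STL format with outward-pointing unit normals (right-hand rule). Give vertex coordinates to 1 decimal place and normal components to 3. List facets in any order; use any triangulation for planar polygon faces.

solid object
 facet normal -0.575 0.331 -0.748
  outer loop
   vertex 1.7 3.7 3.7
   vertex 5.4 2.9 0.5
   vertex 1.0 0.9 3.0
  endloop
 endfacet
 facet normal -0.398 -0.128 0.909
  outer loop
   vertex 4.7 2.9 4.9
   vertex 1.7 3.7 3.7
   vertex 1.0 0.9 3.0
  endloop
 endfacet
 facet normal 0.243 0.969 0.039
  outer loop
   vertex 4.7 2.9 4.9
   vertex 5.4 2.9 0.5
   vertex 1.7 3.7 3.7
  endloop
 endfacet
 facet normal -0.201 -0.454 0.868
  outer loop
   vertex 5.1 1.0 4.0
   vertex 4.7 2.9 4.9
   vertex 1.0 0.9 3.0
  endloop
 endfacet
 facet normal 0.979 0.132 0.156
  outer loop
   vertex 5.1 1.0 4.0
   vertex 5.4 2.9 0.5
   vertex 4.7 2.9 4.9
  endloop
 endfacet
 facet normal 0.111 -0.862 -0.494
  outer loop
   vertex 5.2 1.9 2.2
   vertex 1.0 0.9 3.0
   vertex 5.4 2.9 0.5
  endloop
 endfacet
 facet normal 0.128 -0.890 -0.438
  outer loop
   vertex 5.2 1.9 2.2
   vertex 5.1 1.0 4.0
   vertex 1.0 0.9 3.0
  endloop
 endfacet
 facet normal 0.795 -0.559 -0.235
  outer loop
   vertex 5.2 1.9 2.2
   vertex 5.4 2.9 0.5
   vertex 5.1 1.0 4.0
  endloop
 endfacet
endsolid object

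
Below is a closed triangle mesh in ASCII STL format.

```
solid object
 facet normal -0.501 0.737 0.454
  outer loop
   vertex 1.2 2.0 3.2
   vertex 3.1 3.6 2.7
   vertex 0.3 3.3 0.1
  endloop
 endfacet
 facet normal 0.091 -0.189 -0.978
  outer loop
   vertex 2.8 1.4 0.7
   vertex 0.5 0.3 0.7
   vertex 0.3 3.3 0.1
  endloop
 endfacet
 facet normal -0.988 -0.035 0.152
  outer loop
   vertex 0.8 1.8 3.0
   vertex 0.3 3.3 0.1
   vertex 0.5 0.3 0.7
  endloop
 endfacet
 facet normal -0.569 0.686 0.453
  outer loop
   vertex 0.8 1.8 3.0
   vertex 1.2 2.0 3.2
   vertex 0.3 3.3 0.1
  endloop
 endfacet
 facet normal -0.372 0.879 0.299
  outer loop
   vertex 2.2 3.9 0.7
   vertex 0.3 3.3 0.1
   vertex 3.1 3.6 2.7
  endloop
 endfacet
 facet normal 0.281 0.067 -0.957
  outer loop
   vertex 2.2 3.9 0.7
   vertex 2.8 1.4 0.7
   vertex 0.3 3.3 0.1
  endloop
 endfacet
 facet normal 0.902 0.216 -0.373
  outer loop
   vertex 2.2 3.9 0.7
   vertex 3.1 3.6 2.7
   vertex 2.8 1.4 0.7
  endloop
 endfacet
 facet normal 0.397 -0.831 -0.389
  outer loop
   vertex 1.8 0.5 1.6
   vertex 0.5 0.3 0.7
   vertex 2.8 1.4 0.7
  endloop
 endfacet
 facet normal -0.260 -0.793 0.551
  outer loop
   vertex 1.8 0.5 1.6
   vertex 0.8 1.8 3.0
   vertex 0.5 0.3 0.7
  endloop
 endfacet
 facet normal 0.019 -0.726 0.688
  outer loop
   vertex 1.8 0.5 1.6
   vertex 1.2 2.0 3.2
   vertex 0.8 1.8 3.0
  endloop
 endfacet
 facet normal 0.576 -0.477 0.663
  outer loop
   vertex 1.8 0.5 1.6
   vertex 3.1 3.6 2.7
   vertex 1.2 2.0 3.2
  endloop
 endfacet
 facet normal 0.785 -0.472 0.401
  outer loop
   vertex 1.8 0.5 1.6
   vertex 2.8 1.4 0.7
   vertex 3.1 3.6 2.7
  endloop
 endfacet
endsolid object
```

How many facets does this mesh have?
12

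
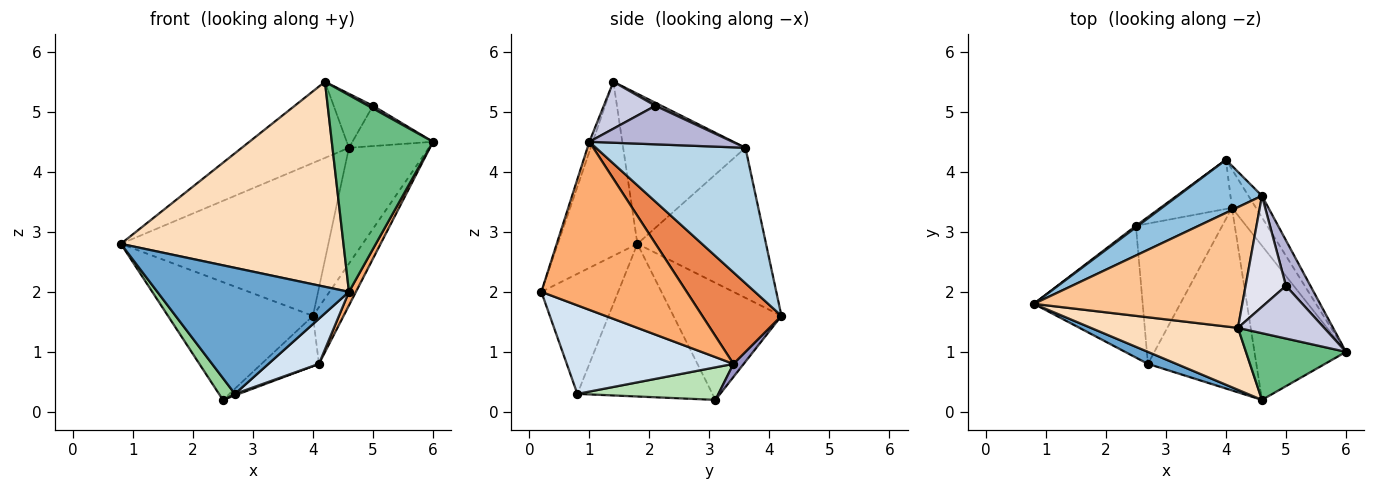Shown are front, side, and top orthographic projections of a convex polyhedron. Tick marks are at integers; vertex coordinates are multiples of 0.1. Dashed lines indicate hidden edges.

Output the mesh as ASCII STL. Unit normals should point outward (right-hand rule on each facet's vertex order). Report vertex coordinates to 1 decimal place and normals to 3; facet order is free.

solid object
 facet normal -0.371 -0.925 0.088
  outer loop
   vertex 2.7 0.8 0.3
   vertex 4.6 0.2 2.0
   vertex 0.8 1.8 2.8
  endloop
 endfacet
 facet normal -0.505 0.815 0.283
  outer loop
   vertex 4.6 3.6 4.4
   vertex 4.0 4.2 1.6
   vertex 0.8 1.8 2.8
  endloop
 endfacet
 facet normal 0.878 0.470 -0.088
  outer loop
   vertex 4.6 3.6 4.4
   vertex 6.0 1.0 4.5
   vertex 4.0 4.2 1.6
  endloop
 endfacet
 facet normal 0.621 -0.188 -0.761
  outer loop
   vertex 4.1 3.4 0.8
   vertex 4.6 0.2 2.0
   vertex 2.7 0.8 0.3
  endloop
 endfacet
 facet normal 0.906 0.351 -0.238
  outer loop
   vertex 4.1 3.4 0.8
   vertex 4.0 4.2 1.6
   vertex 6.0 1.0 4.5
  endloop
 endfacet
 facet normal 0.877 -0.042 -0.478
  outer loop
   vertex 4.1 3.4 0.8
   vertex 6.0 1.0 4.5
   vertex 4.6 0.2 2.0
  endloop
 endfacet
 facet normal -0.520 0.456 0.722
  outer loop
   vertex 4.2 1.4 5.5
   vertex 4.6 3.6 4.4
   vertex 0.8 1.8 2.8
  endloop
 endfacet
 facet normal -0.324 -0.906 0.274
  outer loop
   vertex 4.2 1.4 5.5
   vertex 0.8 1.8 2.8
   vertex 4.6 0.2 2.0
  endloop
 endfacet
 facet normal -0.032 -0.947 0.321
  outer loop
   vertex 4.2 1.4 5.5
   vertex 4.6 0.2 2.0
   vertex 6.0 1.0 4.5
  endloop
 endfacet
 facet normal -0.811 -0.096 -0.578
  outer loop
   vertex 2.5 3.1 0.2
   vertex 2.7 0.8 0.3
   vertex 0.8 1.8 2.8
  endloop
 endfacet
 facet normal 0.353 -0.010 -0.936
  outer loop
   vertex 2.5 3.1 0.2
   vertex 4.1 3.4 0.8
   vertex 2.7 0.8 0.3
  endloop
 endfacet
 facet normal -0.598 0.802 0.010
  outer loop
   vertex 2.5 3.1 0.2
   vertex 0.8 1.8 2.8
   vertex 4.0 4.2 1.6
  endloop
 endfacet
 facet normal 0.127 0.709 -0.693
  outer loop
   vertex 2.5 3.1 0.2
   vertex 4.0 4.2 1.6
   vertex 4.1 3.4 0.8
  endloop
 endfacet
 facet normal 0.763 0.429 0.484
  outer loop
   vertex 5.0 2.1 5.1
   vertex 6.0 1.0 4.5
   vertex 4.6 3.6 4.4
  endloop
 endfacet
 facet normal 0.478 -0.044 0.877
  outer loop
   vertex 5.0 2.1 5.1
   vertex 4.2 1.4 5.5
   vertex 6.0 1.0 4.5
  endloop
 endfacet
 facet normal 0.067 0.436 0.897
  outer loop
   vertex 5.0 2.1 5.1
   vertex 4.6 3.6 4.4
   vertex 4.2 1.4 5.5
  endloop
 endfacet
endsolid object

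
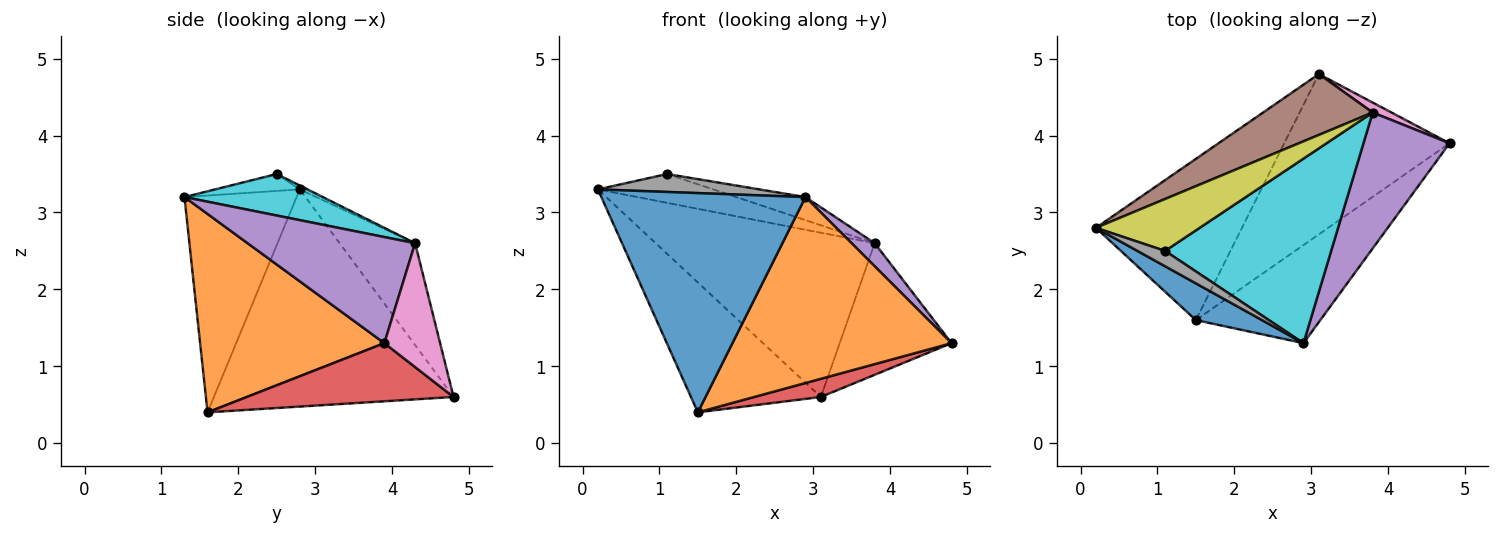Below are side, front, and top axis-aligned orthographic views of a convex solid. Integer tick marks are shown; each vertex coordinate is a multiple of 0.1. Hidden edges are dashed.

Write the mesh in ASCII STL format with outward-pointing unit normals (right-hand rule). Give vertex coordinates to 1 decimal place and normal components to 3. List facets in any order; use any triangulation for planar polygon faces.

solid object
 facet normal -0.476 -0.867 0.145
  outer loop
   vertex 1.5 1.6 0.4
   vertex 2.9 1.3 3.2
   vertex 0.2 2.8 3.3
  endloop
 endfacet
 facet normal 0.597 -0.710 -0.374
  outer loop
   vertex 1.5 1.6 0.4
   vertex 4.8 3.9 1.3
   vertex 2.9 1.3 3.2
  endloop
 endfacet
 facet normal -0.757 0.410 -0.509
  outer loop
   vertex 3.1 4.8 0.6
   vertex 1.5 1.6 0.4
   vertex 0.2 2.8 3.3
  endloop
 endfacet
 facet normal 0.330 -0.106 -0.938
  outer loop
   vertex 3.1 4.8 0.6
   vertex 4.8 3.9 1.3
   vertex 1.5 1.6 0.4
  endloop
 endfacet
 facet normal 0.772 -0.106 0.627
  outer loop
   vertex 3.8 4.3 2.6
   vertex 2.9 1.3 3.2
   vertex 4.8 3.9 1.3
  endloop
 endfacet
 facet normal -0.307 0.892 0.331
  outer loop
   vertex 3.8 4.3 2.6
   vertex 3.1 4.8 0.6
   vertex 0.2 2.8 3.3
  endloop
 endfacet
 facet normal 0.445 0.893 0.068
  outer loop
   vertex 3.8 4.3 2.6
   vertex 4.8 3.9 1.3
   vertex 3.1 4.8 0.6
  endloop
 endfacet
 facet normal -0.370 -0.706 0.605
  outer loop
   vertex 1.1 2.5 3.5
   vertex 0.2 2.8 3.3
   vertex 2.9 1.3 3.2
  endloop
 endfacet
 facet normal -0.032 0.485 0.874
  outer loop
   vertex 1.1 2.5 3.5
   vertex 3.8 4.3 2.6
   vertex 0.2 2.8 3.3
  endloop
 endfacet
 facet normal 0.241 0.120 0.963
  outer loop
   vertex 1.1 2.5 3.5
   vertex 2.9 1.3 3.2
   vertex 3.8 4.3 2.6
  endloop
 endfacet
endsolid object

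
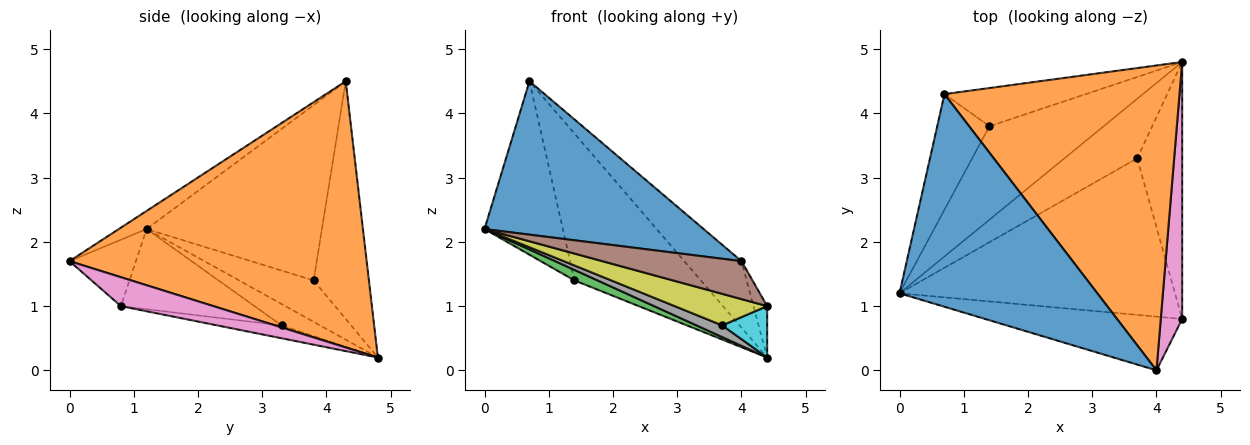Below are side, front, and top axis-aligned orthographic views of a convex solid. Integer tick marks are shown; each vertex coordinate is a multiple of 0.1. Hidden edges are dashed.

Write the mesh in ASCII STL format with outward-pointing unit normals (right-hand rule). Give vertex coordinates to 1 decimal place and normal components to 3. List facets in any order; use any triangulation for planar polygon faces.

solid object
 facet normal -0.074 -0.583 0.809
  outer loop
   vertex 0.7 4.3 4.5
   vertex 0.0 1.2 2.2
   vertex 4.0 0.0 1.7
  endloop
 endfacet
 facet normal 0.742 0.143 0.655
  outer loop
   vertex 0.7 4.3 4.5
   vertex 4.0 0.0 1.7
   vertex 4.4 4.8 0.2
  endloop
 endfacet
 facet normal -0.339 -0.105 -0.935
  outer loop
   vertex 1.4 3.8 1.4
   vertex 4.4 4.8 0.2
   vertex 0.0 1.2 2.2
  endloop
 endfacet
 facet normal -0.881 0.394 -0.262
  outer loop
   vertex 1.4 3.8 1.4
   vertex 0.0 1.2 2.2
   vertex 0.7 4.3 4.5
  endloop
 endfacet
 facet normal -0.390 0.891 -0.232
  outer loop
   vertex 1.4 3.8 1.4
   vertex 0.7 4.3 4.5
   vertex 4.4 4.8 0.2
  endloop
 endfacet
 facet normal -0.265 -0.556 -0.787
  outer loop
   vertex 4.4 0.8 1.0
   vertex 4.0 0.0 1.7
   vertex 0.0 1.2 2.2
  endloop
 endfacet
 facet normal 0.798 0.118 0.591
  outer loop
   vertex 4.4 0.8 1.0
   vertex 4.4 4.8 0.2
   vertex 4.0 0.0 1.7
  endloop
 endfacet
 facet normal -0.277 -0.185 -0.943
  outer loop
   vertex 3.7 3.3 0.7
   vertex 0.0 1.2 2.2
   vertex 4.4 4.8 0.2
  endloop
 endfacet
 facet normal -0.274 -0.190 -0.943
  outer loop
   vertex 3.7 3.3 0.7
   vertex 4.4 0.8 1.0
   vertex 0.0 1.2 2.2
  endloop
 endfacet
 facet normal -0.270 -0.189 -0.944
  outer loop
   vertex 3.7 3.3 0.7
   vertex 4.4 4.8 0.2
   vertex 4.4 0.8 1.0
  endloop
 endfacet
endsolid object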